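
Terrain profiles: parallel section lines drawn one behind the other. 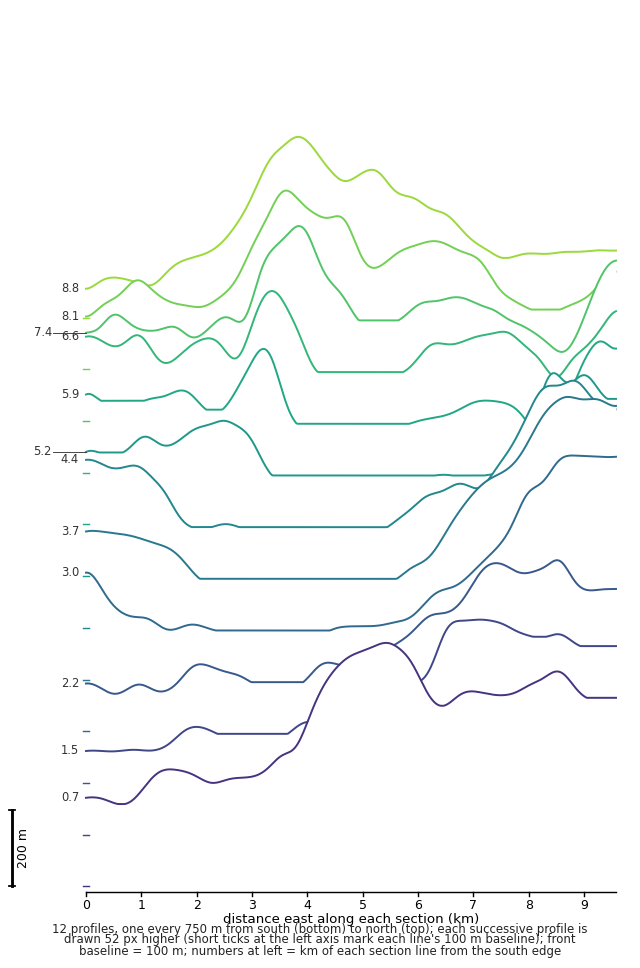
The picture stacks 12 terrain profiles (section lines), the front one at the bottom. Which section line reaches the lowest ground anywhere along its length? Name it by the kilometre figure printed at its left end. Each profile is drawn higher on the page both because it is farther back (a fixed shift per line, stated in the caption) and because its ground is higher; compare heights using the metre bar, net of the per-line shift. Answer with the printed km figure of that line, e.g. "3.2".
8.8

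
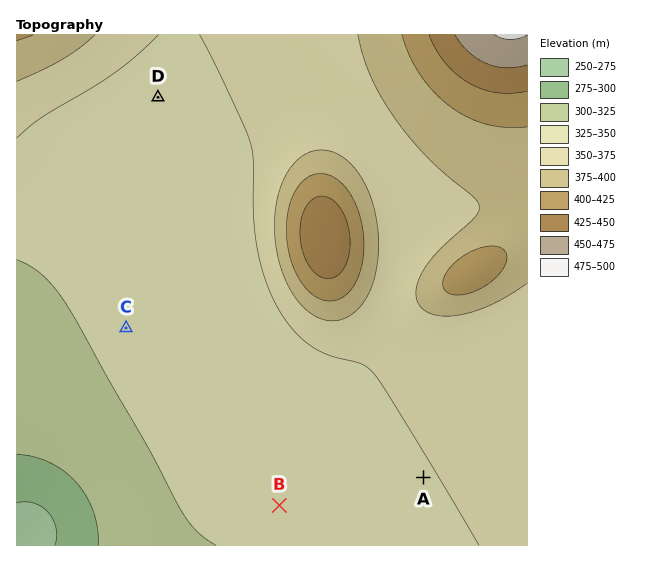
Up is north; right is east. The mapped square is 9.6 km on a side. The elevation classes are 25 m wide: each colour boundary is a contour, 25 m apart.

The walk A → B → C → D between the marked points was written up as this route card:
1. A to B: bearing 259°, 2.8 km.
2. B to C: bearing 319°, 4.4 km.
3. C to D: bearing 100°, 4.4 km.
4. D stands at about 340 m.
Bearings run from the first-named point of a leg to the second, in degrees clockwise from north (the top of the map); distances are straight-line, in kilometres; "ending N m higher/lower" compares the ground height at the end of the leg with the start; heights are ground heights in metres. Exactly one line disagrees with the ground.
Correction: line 3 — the bearing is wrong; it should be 008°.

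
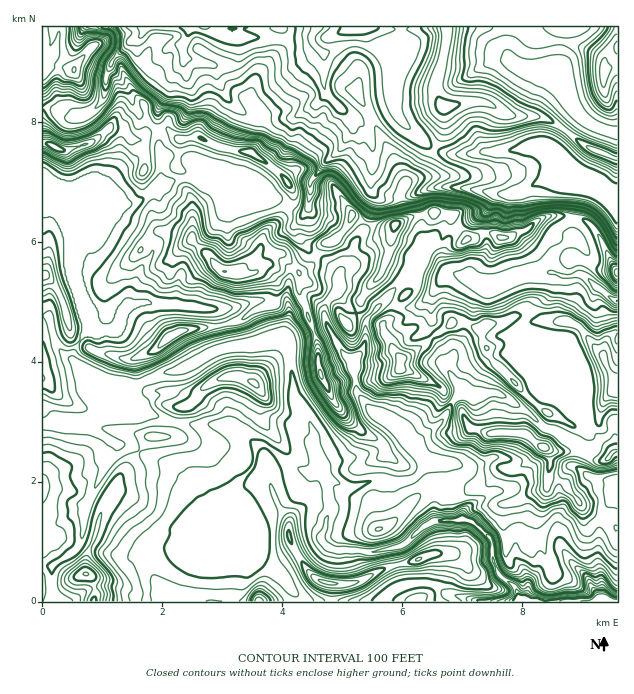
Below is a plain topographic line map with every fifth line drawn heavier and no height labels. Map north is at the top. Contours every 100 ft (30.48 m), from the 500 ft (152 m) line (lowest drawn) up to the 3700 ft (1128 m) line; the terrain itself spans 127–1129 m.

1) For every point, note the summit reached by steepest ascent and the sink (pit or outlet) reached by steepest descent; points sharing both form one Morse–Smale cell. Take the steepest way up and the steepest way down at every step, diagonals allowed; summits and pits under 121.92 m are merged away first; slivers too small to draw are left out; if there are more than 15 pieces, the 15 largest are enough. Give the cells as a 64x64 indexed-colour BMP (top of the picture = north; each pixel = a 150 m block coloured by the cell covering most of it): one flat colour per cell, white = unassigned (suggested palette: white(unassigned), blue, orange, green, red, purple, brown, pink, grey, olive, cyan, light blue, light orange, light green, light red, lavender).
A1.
<image width="64" height="64" href="data:image/bmp;base64,Qk12CAAAAAAAAHYAAAAoAAAAQAAAAEAAAAABAAQAAAAAAAAIAAATCwAAEwsAABAAAAAAAAAA////ALR3HwAOf/8ALKAsACgn1gC9Z5QAS1aMAMJ34wB/f38AIr28AM++FwDox64AeLv/AIrfmACWmP8A1bDFADMzMzMzM93d3d3d3d3dVVVVVVUAAAAABVVVVERERET/MzMzMzMz3d3d3d3d3d1VVVVVVVAAAFVVVVVURERET/8zMzMzMz3d3d3d3d3d1VVVVVVVVVVVVVVVVERERERP/zMzMzMzPd3d3d3d3d1VVVVVVVVVVVVVVVVURERERP//MzMzMzM93d3d3d3dVVVVVVVVVVVVVVVVVURERERP//8zMzMzMz3d3d3d3d1VVVVVVVVVVVVVVVVVRERERP///zMzMzMzM93d3d3d1VVVVV7u7u7uVVVVVVVERERE////MzMzMzMzMzPd3d3VVVVVXu7u7u7lVVVVVERERE////8zMzMzMzMzMz3d3VVVVVVe7u7u7u7lVVVERERET////zMzMzMzMzMzM93dVVVVVVXu7u7u7u7kRERERERP////MzMzMzMzMzMzPd1VVVVVVe7u7u7u7uRERERERET///8zMzMzMzMzMzMz3VVVVVVV7u7u7u7u5ERERERERP///zMzMzMzMzMzMzM9VVVVVVXu7u7u7u7kRERERERE////MzMzMzMzMzMzMzNVVVVVVczMzMzu7uRERERERET///8zMzMzMzMzMzMzMzVVVVqszMzMzMzu5ERERERERP///zMzMzMzMzMzMzMzM1VaqqzMzMzMzMRERERERERERP//MzMzMzMzMzMzMzMzVaqqzMzMzMzMREREREREREREAA8zMzMzMzMzMzMzMzOqqqrMzMzMzMtEREREREREAAAAADMzMzMzMzMzMzMzOqqqqszMzMzMu0REREREREQAAAAAMzMzMzMzMzMzMzqqqqqqzMzMzMu7u0RERERERAAAAAAREREzMzM6qqqqqqqqqqzMzMzMu7u7tERERERLAAAAABEREREzOqqqqqqqqqqqrMzMzLu7u7u0RERES7AAAAAAEREREROqqqqqqqqqqqrMzMzMu7u7u7tERES7AAAAAAAREREREaqqqqqqqqqqqszMzMu7u7u7u7u7u7AAAAAAABERERERGqqqqqqqqqqqzMzMy7u7u7u7u7u7AAAAAAAAEREREREREaqqqqqqqqrMzMzLu7u7u7u7u7AAAAAAAAARERERERERERqqqqqqqszMzMu7u7u7u7u7AAAAAAAAABERERERERERERqqqqqqzMzMG7uwC7u7u7sAAAAAAAAAEQAREREREREREREaqqzMzMERu7AAu7u7sAAAAAAAAAAQAAERERERERERERERERzMERG7AAALu7uwAAAAAAAAABAAAREREREREREREREREREREbsAAAALuwAAAAAAAAAAEAABERERERERERERERERERERsAAAAAAAAAAAAAAAAAAAAAEREREREREREREREREREQBwAAAAAAAAAAAAAAAAAAAAEREREREREREREREREREQAHcAAAAAAAAAAAAAAAAAAAARERERERERERERERERERAAd3AAAAAAAAAAAAAAAAAAABEREREREREREREREREREAAHdwAAAAAAAAAAAAAAAAAAEREREREREREREREREREQAAB3cAAAAAAAAAAAAAAAAAAREREREREREREQAREAEQAAAHdwAAAAAAAAAAAAAAAAABEREREREREREREAEAAAAAAAd3cAAAAAAAAAAAAAAAAAmREREREREREREQAAB3AAAAAHd3AAAAAAAAAAAAAAAAmZEREREREREREREAAHd3AAAAd3dwAHAAAAAAAAAAAACZmREREREREREREQAAd3dwAAB3d3cHd3d3cAAAAAAACZmZkREREREREREREAB3d3B3d3d3d3d3d3d3AAAAAAmZmZmRERERERERERERCHd3d3d3d3d3d3d3d3d3dwAACZmZmZmRERERERERERGYh3d3d3d3d3d3d3d3d3d3AAAJmZmZmZmREREREREZmZiHd3d3dyInd3d3ciJ3d3cAACmZmZmZmZkRERGZmZmZiId3d3dyIiIiIiIiIiJ3d3ACKZmZmZmZmRERGZmZmZmIh3d3dyIiIiIiIiIiIiJ3ciIpmZmZmZmZERGZmZmZiIiId3d3IiIiIiIiIiIiIiIiIimZmZmZmZmZmZmZmZiIiIiHd3ciIiIiIiIiIiIiIiIiKYiJmZmZmZmZmZiIiIiIiIh3dyIiImZmZmZmYiYiIiIoiIiJmZiZmYmYiIiIiIiIiIdyIiImZmZmZmZmZmIiIiiIiIiZiIiIiIiIiIiIiIiIh3IiImZmZmZmZmZmYiIgCIiIiIiIiIiIiIiIiIiIiIiHIiImZmZmZmZmZmZmIAAIgACIiIgoiIiIiIIiIiKIiIIiImZmZmZmZmZmZmYAAAAAAAiIgiKIiIiIIiIiIiKIIiIiZmZmZmZmZmZmZgAAAAAAAIiCIiiIiIIiIiIiIiIiIiJmZmZmZmZmZmZgAAAAAAAAiCIiKIiIgiIiIiIiIiIiImZmZmZmZmZmZgAAAAAAAACCIiIiiIgiIiIiIiIiIiIiZmZmZmZmZmZgAAAAAAAAAAIiIiKIiCIiIiIiIiIiIiJmZmZmZmZmAAAAAAAAAAAAAiIiIiIiIiIiIiIiIiIiJmZmZmZmZmAAAAAAAAAAAAAAIiIiIiIiIiIiIiIiIiImZmZmZmZmYAAAAAAAAAAAAAACIiIiIiIiIiIiIiIiIiImZmZmZmZgAAAAAAAAAAAAAAAiIiIiIiIiIiIiIiIiIiZmZmZmZmAAAAAAAA"/>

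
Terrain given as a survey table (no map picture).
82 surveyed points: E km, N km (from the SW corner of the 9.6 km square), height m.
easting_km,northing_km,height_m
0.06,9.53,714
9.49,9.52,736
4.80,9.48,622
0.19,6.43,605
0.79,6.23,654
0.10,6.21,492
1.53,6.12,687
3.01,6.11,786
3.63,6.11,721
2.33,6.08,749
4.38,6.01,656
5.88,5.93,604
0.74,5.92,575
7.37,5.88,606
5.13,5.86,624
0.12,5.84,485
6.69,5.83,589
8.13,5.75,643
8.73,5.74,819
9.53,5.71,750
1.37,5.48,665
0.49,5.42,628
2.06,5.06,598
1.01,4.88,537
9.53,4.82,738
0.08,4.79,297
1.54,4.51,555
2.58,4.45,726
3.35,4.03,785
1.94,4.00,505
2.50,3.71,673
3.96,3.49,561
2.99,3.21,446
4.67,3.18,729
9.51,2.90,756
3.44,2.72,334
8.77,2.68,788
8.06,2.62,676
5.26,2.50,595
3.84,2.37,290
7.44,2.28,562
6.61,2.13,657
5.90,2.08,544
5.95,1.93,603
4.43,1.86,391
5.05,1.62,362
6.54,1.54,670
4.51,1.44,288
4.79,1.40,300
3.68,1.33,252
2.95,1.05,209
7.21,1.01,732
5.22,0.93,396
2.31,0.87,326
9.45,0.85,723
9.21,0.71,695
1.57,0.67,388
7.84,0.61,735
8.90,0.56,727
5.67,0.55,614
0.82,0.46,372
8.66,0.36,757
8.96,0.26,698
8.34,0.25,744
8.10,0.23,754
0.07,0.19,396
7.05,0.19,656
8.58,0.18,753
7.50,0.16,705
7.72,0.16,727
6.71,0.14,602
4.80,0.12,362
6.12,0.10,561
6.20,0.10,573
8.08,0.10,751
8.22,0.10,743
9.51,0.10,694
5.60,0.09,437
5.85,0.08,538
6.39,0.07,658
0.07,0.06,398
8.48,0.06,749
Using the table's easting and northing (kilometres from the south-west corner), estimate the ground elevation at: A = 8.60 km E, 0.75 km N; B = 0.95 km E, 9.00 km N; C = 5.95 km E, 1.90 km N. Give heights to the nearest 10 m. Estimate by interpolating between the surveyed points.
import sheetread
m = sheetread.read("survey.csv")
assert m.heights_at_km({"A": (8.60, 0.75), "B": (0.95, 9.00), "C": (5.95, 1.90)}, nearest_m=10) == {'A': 690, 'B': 700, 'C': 600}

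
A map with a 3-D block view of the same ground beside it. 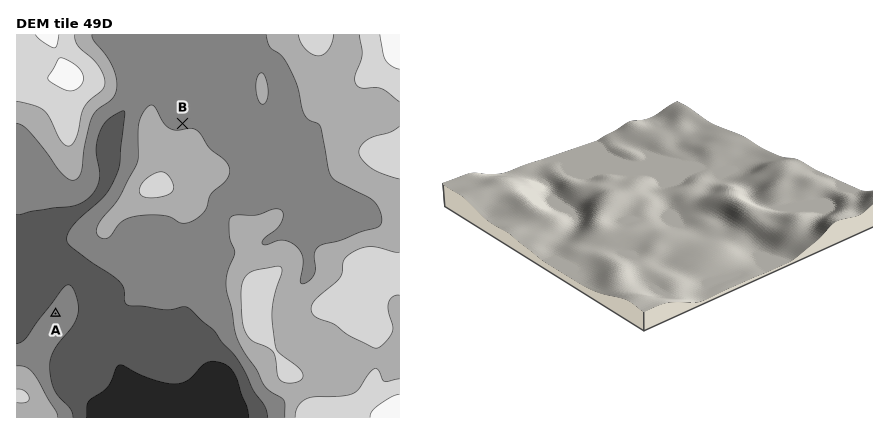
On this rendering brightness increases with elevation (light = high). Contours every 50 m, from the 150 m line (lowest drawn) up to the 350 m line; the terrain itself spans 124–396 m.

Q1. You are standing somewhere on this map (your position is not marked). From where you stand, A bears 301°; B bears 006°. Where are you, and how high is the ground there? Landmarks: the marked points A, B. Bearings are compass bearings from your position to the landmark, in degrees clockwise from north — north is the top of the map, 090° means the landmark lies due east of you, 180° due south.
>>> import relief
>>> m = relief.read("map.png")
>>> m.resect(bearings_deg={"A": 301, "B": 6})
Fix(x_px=156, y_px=374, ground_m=160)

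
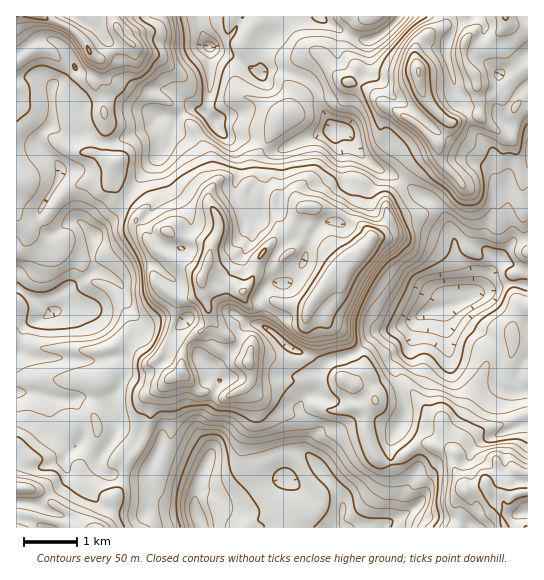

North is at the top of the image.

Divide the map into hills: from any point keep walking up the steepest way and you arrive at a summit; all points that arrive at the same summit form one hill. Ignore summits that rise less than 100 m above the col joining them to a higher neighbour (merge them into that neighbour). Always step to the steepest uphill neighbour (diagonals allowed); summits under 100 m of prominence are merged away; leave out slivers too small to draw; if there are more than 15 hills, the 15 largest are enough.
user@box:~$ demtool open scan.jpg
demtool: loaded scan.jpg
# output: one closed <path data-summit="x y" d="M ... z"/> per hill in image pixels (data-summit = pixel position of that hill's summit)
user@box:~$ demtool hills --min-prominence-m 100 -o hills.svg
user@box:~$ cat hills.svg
<path data-summit="347 266" d="M343 129l-9 0-2 2 9 18 3 30 9 14-4 10-12 20-10-2-6 4-8 9-6 15-2 10-10 18-10 7-14 0-11 10-1 7 4 8-2 16-14 0-6 8 0 5-4 8-16 18-8 5-22-22-14-9-2-4 0-5-5 2-11-4-16 0-12-16-8-24-12-10-16-6-32 20 1-1-7-9-5-14 1-33-4-1-5-4-5-10 0-6 17-28 5-15-2-5-20-18-14 5-8 0-1 135 23 14 13 12-25 11-4 6-3 21-4 3 0 37 33 5 3 31 14 16 5 4 8-3 19 11 2 2-1 8 8 10 19 0 9 2 14-1 8 18 10 6 20 1 7 4 4-8 7-1 6 1 14 8 12 2 10-4 38-26 12 8 12-2 12-12-16-20 0-26-5-14 0-6 7-9 8-2 4-23 10-10 28-9 18-19 30-8 24-14 29-8 6-4 1-4-1-24-8-16-4-24-12-22-9-9-16-8-13-12-21-9-15-11-11-14-4-9z"/><path data-summit="418 71" d="M470 16l-69 0-11 12-19 12-14-1-32-18-6-5-120 0 0 5 5 17 7 11 0 38-3 14 1 13-18-6-17 12-7-4-8 0-3 9 6 22 12-20 9 8 10 0 22-14 2 6 8 9 26 3 22 12 6 0 22-11 24-8 18-3 8 8 4 9 11 14 15 11 21 9 13 12 16 8 12 13 9 18 4 24 8 16 0 28-13 6 4 8 8 8 24 14 9 10 3 6 0 15-3 8 1 11 10 7 11 0 10-2 0-151-15 2-5-27-1-20-11-15-3-26-17-19-5-9-3-12-7-8-5-15-9-33 0-15 8-15-2-6 8 0 8-2z"/><path data-summit="486 483" d="M451 305l-22 6-14 9-17 8-23 5-18 19-28 9-12 13-2 20-8 2-7 9 0 6 5 14 0 26 31 38 7 13 0 21 4 5 181-1 0-136-21 1-10-7-1-11 3-8 0-15-3-6-9-10-24-14-8-8z"/><path data-summit="202 278" d="M215 121l-22 14-10 0-8-8-2 0-21 40 0 16 4 14-3 10-14 16-5 2-23-1-9 5-9 8-1 13 3 20 16 7 12 10 8 24 12 16 16 0 11 4 7-3-2 6 2 4 14 9 22 22 8-5 16-18 4-8 0-5 6-8 14 0 2-16-4-8 1-7 11-10 14 0 10-7 10-18 2-10 6-15 8-9 6-4 10 2 16-29-1-5-8-10-4-34-7-12-3-2-29 9-32 15-5 7-1 8 1 13-3 7 0 20-16 5-10-25 5-19 0-10-8-18-12-12z"/><path data-summit="38 17" d="M198 16l-182 1 0 134 9 1 14-5 20 18 2 5-5 15-17 28 1 10 9 10 6 0 16-12 8 0 14 14 2 0 22-22 20-32 23-27 3-7-7-22 1-7 2-2 8 0 7 4 17-12 17 5 3-26 0-38-7-11z"/><path data-summit="21 489" d="M30 392l-14 1 1 135 184-1-5-18-5-6-28-4-8-9-6-14-14 1-9-2-19 0-8-10 1-8-2-2-19-11-8 3-5-4-14-16-3-12 0-18z"/><path data-summit="506 17" d="M527 16l-56 0-2 3-14 3-2 9-6 11 0 15 14 48 7 8 5 17 20 23 3 26 11 15 1 20 6 27 14-3 0-103-5-3-10-1-12-13 14-20-11-5-5-11 0-7 18-8 11-13z"/><path data-summit="373 17" d="M399 16l-79 1 11 8 26 14 14 1 19-12z"/>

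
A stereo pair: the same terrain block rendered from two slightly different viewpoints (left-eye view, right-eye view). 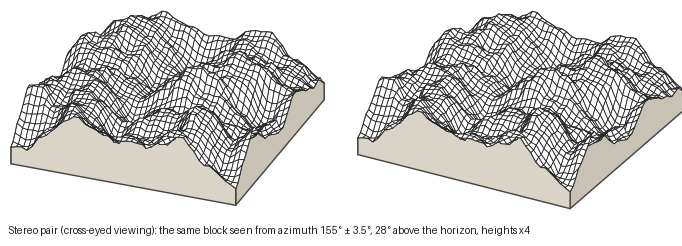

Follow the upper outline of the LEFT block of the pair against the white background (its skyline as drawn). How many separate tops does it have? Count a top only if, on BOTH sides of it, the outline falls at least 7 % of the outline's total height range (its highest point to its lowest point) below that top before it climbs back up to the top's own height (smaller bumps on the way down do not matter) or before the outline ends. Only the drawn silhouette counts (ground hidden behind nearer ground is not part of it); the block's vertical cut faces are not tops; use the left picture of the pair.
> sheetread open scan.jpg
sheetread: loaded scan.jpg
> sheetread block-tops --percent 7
2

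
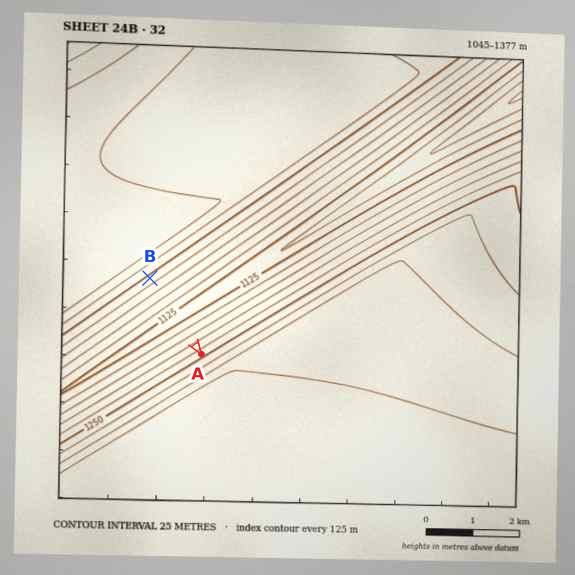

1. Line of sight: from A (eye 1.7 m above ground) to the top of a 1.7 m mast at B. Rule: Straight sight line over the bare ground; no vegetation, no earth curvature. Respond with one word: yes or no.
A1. yes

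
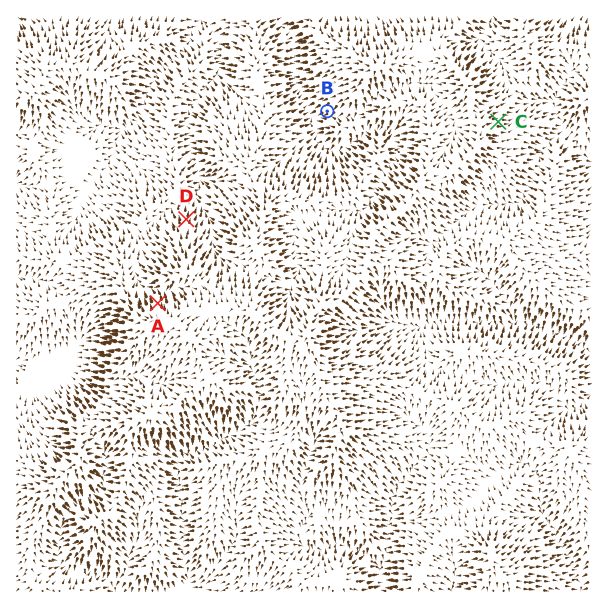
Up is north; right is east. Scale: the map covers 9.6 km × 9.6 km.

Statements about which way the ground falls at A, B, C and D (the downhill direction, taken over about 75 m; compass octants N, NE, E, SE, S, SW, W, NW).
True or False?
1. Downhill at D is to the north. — True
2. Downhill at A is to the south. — False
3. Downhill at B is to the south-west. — True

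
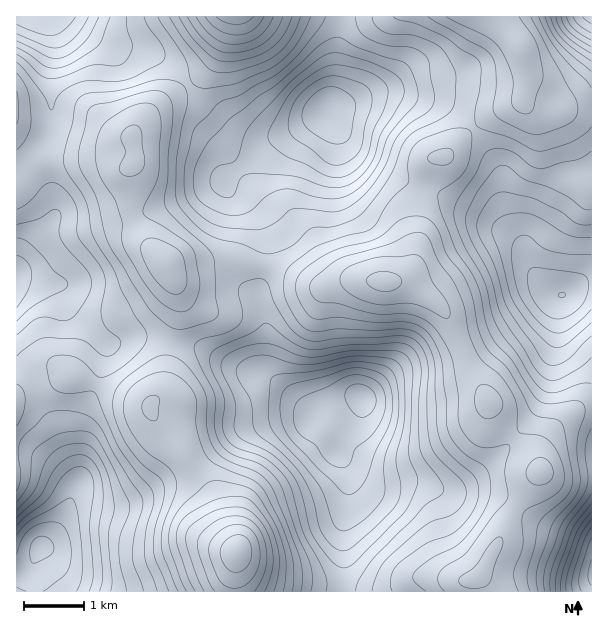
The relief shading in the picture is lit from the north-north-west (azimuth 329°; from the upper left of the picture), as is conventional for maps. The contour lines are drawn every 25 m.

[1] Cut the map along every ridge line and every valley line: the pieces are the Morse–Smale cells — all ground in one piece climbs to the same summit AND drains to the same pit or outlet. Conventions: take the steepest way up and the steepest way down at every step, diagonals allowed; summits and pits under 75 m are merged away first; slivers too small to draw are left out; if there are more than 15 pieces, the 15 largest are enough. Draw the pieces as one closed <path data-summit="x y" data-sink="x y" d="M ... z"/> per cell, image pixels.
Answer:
<path data-summit="386 282" data-sink="362 398" d="M270 266l-5 1-6 21 0 17 7 24-1 42 42 39 2 6 6-7 14-7 19-5 12 0 2 2-1 12-6 14-19 27 10 15 3 13-1 29-5 15-1 67 134 1-1-13 9-9 8-18 8-13 10-24 31-45-15-23-30-25-4-9-2-11-20-31-25-59-13-12-28-17-56-3-19 6-12 0z"/><path data-summit="237 552" data-sink="41 546" d="M72 376l-21 3-22 7-13 9 0 196 218 1 2-28-1-19-15-26-10-28-17-20-17-28-24-27-5-12-51-20z"/><path data-summit="237 552" data-sink="362 398" d="M173 342l-4 3-6 47-13 13 0 5 26 33 14 24 16 19 8 14 6 19 16 30-1 42 106 1 2-10 0-58 5-15 1-29-3-13-10-15 19-27 6-14 1-12-2-2-12 0-19 5-14 7-6 7-2-6-35-32-9-5-15-1-12-5-32-18z"/><path data-summit="386 282" data-sink="563 294" d="M473 128l-29 29-10 1-4 4-15 44 0 54-5 10-6 7-10 4 14 3 11 6 13 10 13 12 25 59 20 31 2 11 4 9 30 25 14 22 1-20 7-14 27-23 17-5 0-125-8 1-17 11-10 1-6-3-13-13-10-16-8-24-14-21-4-21-2-26-18-31z"/><path data-summit="386 282" data-sink="326 114" d="M393 92l-22 2-20 9-22 6-5 6-57 29-18 18-25 18 2 8 25 17 9 14 6 20 0 27 15 4 36 16 12 0 19-6 45 2 11-5 6-7 6-19-1-45 11-35 8-13 10-1 30-29-16-16-14-8z"/><path data-summit="165 264" data-sink="17 279" d="M111 158l-65 4 2 17 7 25 0 11-7 13-29 35-3 6 0 10 41 7 16 28 34 30 27-7 15 0 21 5 10-33-4-22-8-21-22-23-13-24-1-52z"/><path data-summit="165 264" data-sink="326 114" d="M188 85l-27 18-29 32 4 20-2 9-2 3 0 48 4 12 10 16 22 23 15 0 32-6 25 0 24 6 2-6 0-21-6-20-9-14-25-17-2-8 25-18 18-18 17-9-26 4-22-9-29-22z"/><path data-summit="519 47" data-sink="326 114" d="M494 16l-152 0-5 29-1 39-8 24 19-4 24-10 22-2 51 12 14 8 15 15 3 0 18-13 22-10 7-5 3-13 0-20-3-12-9-16z"/><path data-summit="236 17" data-sink="326 114" d="M341 16l-110 0-9 29-10 18-11 13-13 10 19 22 29 22 22 9 27-5 39-19 7-13 6-30 0-27z"/><path data-summit="386 282" data-sink="591 573" d="M591 408l-10 1-15 9-20 22-5 9 0 22-31 44-10 24-8 13-8 18-9 9 2 13 115-1z"/><path data-summit="165 264" data-sink="36 17" d="M65 16l-19 1 4 6 4 10 0 27-4 14 2 40-6 27 0 20 65-3 20 8 3-2 2-5-4-21 2-7 27-28 27-19-20-22-15-8-16-6-15 0-14-4-18-8z"/><path data-summit="237 552" data-sink="17 279" d="M27 280l-11 1 1 113 12-8 22-7 21-3 24 8 53 22 13-11 4-15 4-38-21-5-15 0-27 7-34-30-16-28z"/><path data-summit="519 47" data-sink="563 294" d="M524 100l-30 14-20 15 8 11 18 31 5 42 6 14 11 15 5 17-1-7 3-10 18-21 18-38 8-7 19-6 0-60-46 0-13-2-6-4z"/><path data-summit="165 264" data-sink="362 398" d="M240 260l-25 0-47 7 6 11 6 25-2 14-8 24 34 8 32 18 33 9-4-5 1-42-7-24 0-17 6-21-2-2z"/><path data-summit="519 47" data-sink="591 17" d="M591 16l-97 1 20 21 8 12 4 16 0 20-3 13 4 5 19 6 46-2z"/>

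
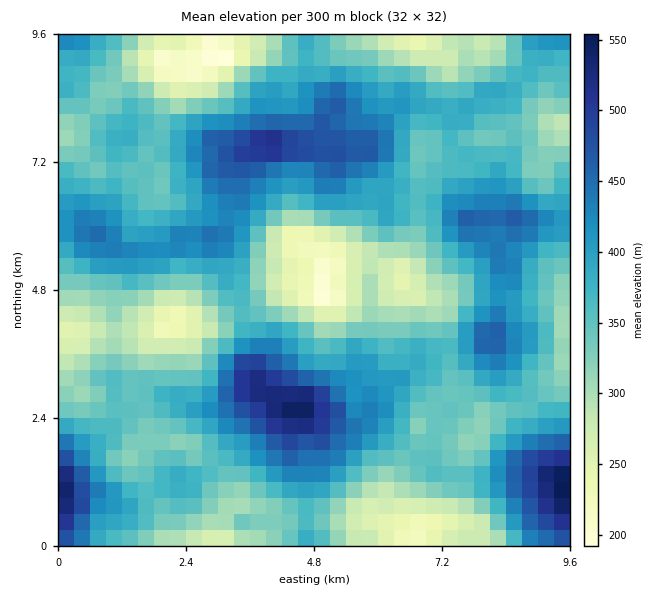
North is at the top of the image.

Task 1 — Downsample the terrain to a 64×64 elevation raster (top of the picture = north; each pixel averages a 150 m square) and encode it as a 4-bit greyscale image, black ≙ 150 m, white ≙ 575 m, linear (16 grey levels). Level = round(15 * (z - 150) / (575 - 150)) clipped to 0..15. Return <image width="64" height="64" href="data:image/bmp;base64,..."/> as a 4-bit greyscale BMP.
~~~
<image width="64" height="64" href="data:image/bmp;base64,Qk12CAAAAAAAAHYAAAAoAAAAQAAAAEAAAAABAAQAAAAAAAAIAAATCwAAEwsAABAAAAAAAAAAAAAAABEREQAiIiIAMzMzAERERABVVVUAZmZmAHd3dwCIiIgAmZmZAKqqqgC7u7sAzMzMAN3d3QDu7u4A////ALu6mId3ZVVVVEM0RVVmZ4mHZlVVQzMiNERVVVV4mqq7zLqYiId3ZmVVVEVmZmZ3iIdlREVDMzIzREREVnmru8zcupiJiIdmZmVVVXdmZ2d4dmVEREMzMzM0REVniavMzdy7mYmYh3d3ZmZWd2ZmZ3d2ZUREQzMzMzRERWiau8zd7cupmZiHd3d3ZmVmZmZnd3ZlVEREQ0REREVWeJq8zd7tzKmZmIh3eId2ZVVmZneIh3ZVRFRERVVVVneJq7ze7u3LqqmYiIiIiHZmVWd3iJiIdmVVVVVVZmZneJmrzN7u7cuqmYd3iIiId2Zmd4iZmZmHdmVVVmZnd3eImrvM3u7ty6mId3eIiIiHd3d4mZqqqph3ZlVmd3d3d4iau8ze7ty6mHd3d3iIiId3d4maqqqqmYd2Zmd3iHd3iJq7zd7uy7qYdmZnd4h3d3eImaq7qqqqmHd3d3d3d3d4mrvM3d3LqZh2Zmd3d2Z3iImqq7u6u6qpiHd3d3dmZmeKq7zMzLqpiIdmZ3ZmZniIiaq7y7u7uqmYiHd3d3ZmZ4maq7vLqpiIiHZmdmZmeJmZqrzMzMy6qqmYh3d3dmZmeImqqqqZiIiId2Z3d3eJmqq8zN3d3Lu6qpmHZnd3ZmZ3iZmZmYh3d3d3d3d3iJmqu7zd3u3cy7qqmYdmZ3dmZmd4iImZd3d3d3d3d4iZmqu7zd7u7tzLqaqpmHZ3d3dmZ3d3iIh2Znd3d3eIiZmaq8zN3u7u3MupqqmYd3d3d2Z3d3eIh2ZmZnh3d4iZmJqrzd3d3u7cupmqqZh3d3d3d3iHeHd3ZmZnd3d3iIiIiavN3d3d3cuqmamZmYd3d3d4iIh3dmZmZnd3d3d3d3d5q83d3czLu6qamZmpiId3d4mYiHd2ZlVmd3d3d3Znd3irzd3My7qqqZmZmZmIiHd4iZmYh3dmVVZnd2ZmZmZmeJvN3Mu6qZmZmZmIiIiId4iZqqmHd2VUVVZmZVVWZVVomrzLu6qYiIiZmYiIiIh4iaqqqYh3ZVRFVmZVRFVURWeImqu6qYiHeJmYh4iIh3iJq7upmIdlQzRVVVVERERFZneJmqqYiHd4iId3eIiIiIm7u6qph2VDNEVVVUQzM0RVZ4iJmZh3Zmd3d3Z3d3d4iau7qqmHZURERVVVRDMzM0VXeIiIh3ZVVWZmZmZnZmeJq7upmYdlRERVZlVEMzM0RWd3d3dmZUREVWZmZmZlVomaupmYd2VVVVZmVURDMzRWd3d3ZlVEMzNFVVVVVVVWeImqmYh3ZVVVVmZlVURERWZ3iHZVRDMiI0RVVEREVVVniZmZh3ZmZmZmZndmVVVVZ4iIdlRDMhEjRFVURERFVWeJmZmIdmZmZndnh3dmZmZ4iId1VDMyIiNEVlQ0RFVVZ4maqYh3Zndnd3iIiHd3d3iIiGVEMzMiI0RVVDNEVmZniZqqiIdmd3iIiZiJmHeIiIiIZVQzMyIjRFVUM0VWd3iJq7qYd2d4iZqqqZmZiJmZmZh1VUMzIiNEVVREVWZ3iJmqqZh3d4iaqqqqqqmZmaqpmHVUMzMyM0RVVVVWZ3iJmqqpmYd4iaqqqqqqmqqqq6qYdlQyMzMzRFVWZWZ3iJqqqqqpiIiaqqqqmZmZqqqruqmGVDIzMzRFZnZmZniZqqqqqqqZmZqru6qImZmqqqqqmYdUQzNEVVZniHd3eJq7uqq7uqmZmqqqqYiIiJmZqqqpl2ZUVWZnd3iIiHd4m7u7q7u6qpmZqqmZiIeIiJmZqqqYh2Zmd4iIiJmId3ibu7u7u7upmZmpmZmId3d3iZmqqpmId3iJmZiJmYh3iJqqqqq7qpmZmZmZmId3d3eJmqqqqpiIiZmZmYmZiHeImpmqqqqYiImIiIiIh3d3iImqqrqqmZmZqqmZmZmIh3iJmZqZmYd3iYiHd4h3d2eIiau7u6qpmZmruqmZmYh3d4iZmZmYd2d4iHdnd3d3d4iZq7u7u6mZmau7qqmZiHd3iIiImYh2ZniHd3d3d3d3iJq7u8u7u6qqu7u7uqmId3h4iIiIh2Zmd3d3d4iHd3eJmru8zMzMvMu8y7u7qph3d3eIiIiHdmZnZmd3iIh3eImau7zMzd3MzMzMu7u6mHZniIiHeIh2ZmZWZniIiHd3iZq7vMzd3czMy7y7u7qYdmeId3d3d3ZmVWZmeIiIh3eJmru7vM3dy7y7u7u7uph3eIh3d3d3dmVVZmZ4iIiId4mZqqqru7y7u8u7qquqmIeIiIh3d3d2VUVmZnd4iId3eIiZmZqqqqqru7uqqqqZiIiImId3d3ZlVWd3d3eId3Zmd3iIiZmZmZq7u6qpmZmYiIiZiIiIdmZmd4dmZ3h3ZlVWZmeImZmZmqu7uqmZmZmYiImYiIh2ZmeIh2Zmd3ZVREVVZniZmYmaq7uqmZmZmIiIiJmYiIdmd4iHZmZmZUQzM0RWd4mZiZmaqqmZiJmYd3d3iJiIh3d4iId3dmZUMzIiM0VneJiImImZmYiIiIdmVWZ3iIiIeHiIiHd2VUMiIiIiI1Vnh4iIiIiIh3d3ZmVFZmZneIh4d4iIh3ZUQyIiIiISNFVmeIiId3d3ZmVVVERVVVZ3iIiIiZiIdlVDIjIiIRIzRFZ3iHd2Z2ZVVERERVVVVmeImIiZmYiHZUMzMzIhIjNEVniIh2ZmZVREM0RFVVVVZ4mZmaqpmId2VEREMyIjREVWeIiHdmVVRDMzNFVVVFVomZmq"/>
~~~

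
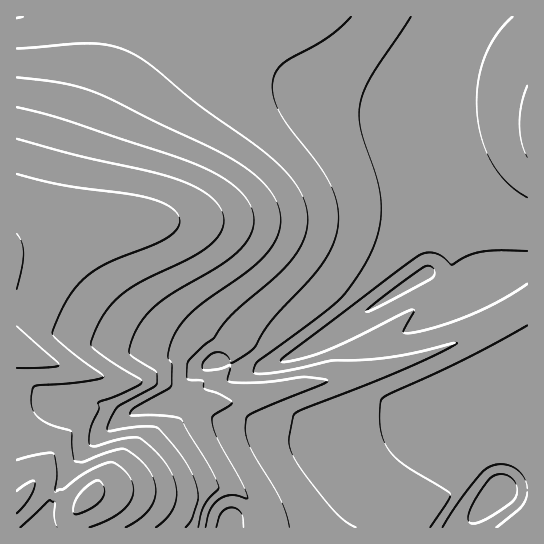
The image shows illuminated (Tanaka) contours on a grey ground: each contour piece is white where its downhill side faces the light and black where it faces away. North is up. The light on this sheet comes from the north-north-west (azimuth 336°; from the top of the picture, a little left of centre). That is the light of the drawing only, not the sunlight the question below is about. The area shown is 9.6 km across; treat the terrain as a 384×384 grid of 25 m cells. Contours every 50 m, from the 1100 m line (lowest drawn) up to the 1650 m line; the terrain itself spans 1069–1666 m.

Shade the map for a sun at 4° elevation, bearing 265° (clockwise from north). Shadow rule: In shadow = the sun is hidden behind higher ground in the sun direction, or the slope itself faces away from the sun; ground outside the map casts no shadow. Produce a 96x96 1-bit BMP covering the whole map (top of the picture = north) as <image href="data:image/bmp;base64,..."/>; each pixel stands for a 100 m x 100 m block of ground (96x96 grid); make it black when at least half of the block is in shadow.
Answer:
<image width="96" height="96" href="data:image/bmp;base64,Qk2+BAAAAAAAAD4AAAAoAAAAYAAAAGAAAAABAAEAAAAAAIAEAAATCwAAEwsAAAIAAAAAAAAA////AAAAAAD4AA///4eAAAAP/AD8AB/////wAAAH/+D+AD//////8AAD//B+AH///////wAB//h/AH///////+AA//g/AH////////wAf/w/gP////////+AP/wfwP/////////gH/wf4P/////////4D/wP4H//////////B/wH8H//////////g/gH+D//////////wfAD/B//////////4AAB/h//////////4AAB/4//////////4AAA/8f/////////wAAAf+P/////////AAAAP/j////////4AAAAH/5////////AAAAAD/////////wAAAAAB////////4AAAAAAA///////8AAAAAAAAf//4AAAAAAAAAAAAH//4AAAAAAAAAAAAB//8AAAAAAAAAAAAA///AAAAAAAAAAAAAP//+AAAAAAAAAAAAf///8AAAAAAAAAAP/////wAAAAAAAAD//////+AAAAAAAAf///////wAAAAAAD////////8AAAAAAf////////+AAAAAD//////////gAAAAD//////////gAAAAD//////////wAAAAD//////////4AAAAD//////////8AAAAH8P////////+AAAAEAAAAAAAAB//AAAAEAAAAAAAAAf/gAAAAAAAAAAAAAH/wAAAAAAAAAAAAAD/8AAAAAAAAAAAAAA/+AAAAAAAAAAAAAAf/gAAAAAAAAAAAAAH/wAAAAAAAAAAAAAD/8AAAAAAAAAAHAAA/+AAAAAAAAAA//AAP+AAAAAAAAAD//+AH+AAAAAAAAAH///wB8AAAAAAAAAP///+AYAAAAAAAAAf////wAAAAAAAAAAf////8AAAAAAAAAA/////+AAAAAAAAAA//////gAAAAAAAAB//////wAAAAAAAAB//////4AAAAAAAAB//////8AAAAAAAAD//////+AAAAAAAAD//////+AAAAAAAAD//////+AAAAAAAAD//////8AAAAAAAAD//////8AAAAAAAAD//////4AAAAAAAAD//////gAAAAAAAAD/////+AAAAAAAAAB/////wAAAAAAAAAA////+AAAAAAAAAAAH///AAAAAAAAAAAAABwAAAAAAAAAAAAAAAAAAAAAAAAAAAAAAAAAAAAAAAAAAAAAAAAAAAAAAAAAAAAAAAAAAAAAAAAAAAAAAAAAAAAAAAAAAAAAAAAAAAAAAAAAAAAAAAAAAAAAAAAAAAAAAAAAAAAAAAAAAAAAAAAAAAAAAAAAAAAAAAAAAAAAAAAAAAAAAAAAAAAAAAAAAAAAAAAAAAAAAAAAAAAAAAAAAAAAAAAAAAAAAAAAAAAAAAAAAAAAAAAAAAAAAAAAAAAAAAAAAAAAAAAAAAAAAAAAAAAAAAAAAAAAAAAAAAAAAAAAAAAAAAAAAAAAAAAAAAAAAAAAAAAAAAAAAAAAAAAAAAAAAAAAAAAAAAAAAAAAAAAAAAAAAAAAAAAAAAAAAAAAAAAAAAAAAAAAAAAAAAAAAAAAAA="/>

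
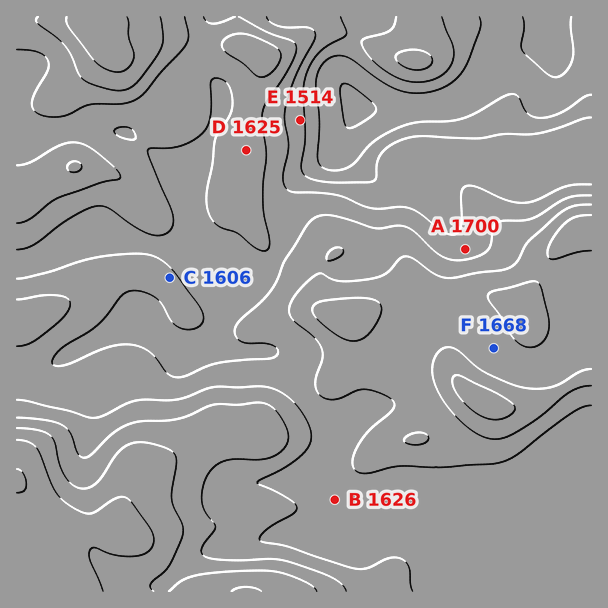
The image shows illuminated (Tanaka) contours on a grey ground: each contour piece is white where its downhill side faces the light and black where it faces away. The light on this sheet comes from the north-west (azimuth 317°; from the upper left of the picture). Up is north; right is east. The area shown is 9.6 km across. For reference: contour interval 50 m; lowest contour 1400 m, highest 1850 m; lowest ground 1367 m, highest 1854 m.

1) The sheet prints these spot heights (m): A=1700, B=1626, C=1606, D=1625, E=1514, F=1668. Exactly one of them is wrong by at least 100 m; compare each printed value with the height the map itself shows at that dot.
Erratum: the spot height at A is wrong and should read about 1575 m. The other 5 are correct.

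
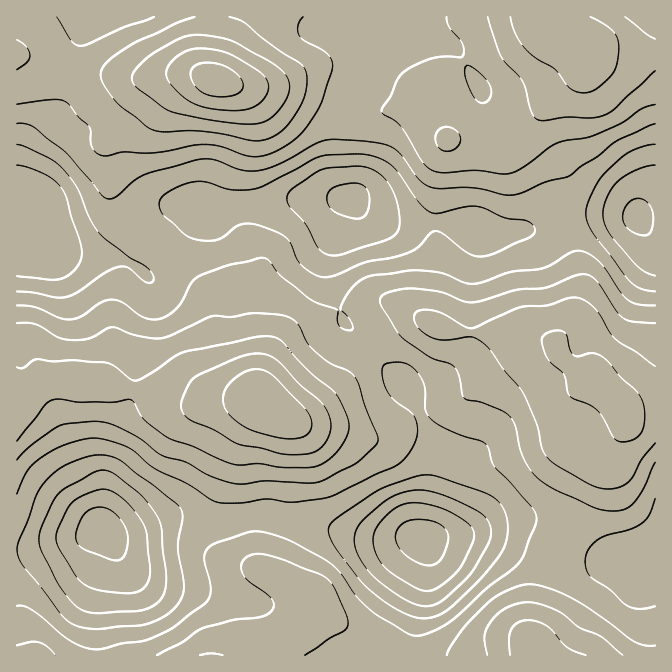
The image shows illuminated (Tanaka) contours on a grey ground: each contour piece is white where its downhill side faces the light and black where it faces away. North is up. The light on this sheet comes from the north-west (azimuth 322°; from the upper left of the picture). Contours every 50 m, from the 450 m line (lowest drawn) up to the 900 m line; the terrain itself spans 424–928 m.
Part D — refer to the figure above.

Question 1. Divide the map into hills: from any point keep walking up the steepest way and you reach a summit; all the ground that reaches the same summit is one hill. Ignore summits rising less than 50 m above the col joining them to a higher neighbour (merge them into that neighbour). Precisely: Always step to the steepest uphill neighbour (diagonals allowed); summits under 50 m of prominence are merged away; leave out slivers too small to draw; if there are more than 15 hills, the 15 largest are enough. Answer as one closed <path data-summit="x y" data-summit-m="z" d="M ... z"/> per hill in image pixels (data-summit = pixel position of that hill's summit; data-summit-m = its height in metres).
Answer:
<path data-summit="268 405" data-summit-m="898" d="M348 198l-56 1-18 5-39 2-10 3-20 0-11-6-9 1-17 13-27 33-7 16-4-3-15-5-45-4-16-5-17-8-21-1 1 309 11 0 29-8 20-2 21-10 12 5 15 0 50-16 44 5 28-7 25 0 18 7 34 3 46 12 54 0 4-30 11-41-1-20-32-64-19-15-16-21-28-27-15-38 1-30z"/><path data-summit="602 387" data-summit-m="821" d="M352 198l-6 5-17 49-1 30 15 38 28 27 8 13 27 23 32 64 1 20-11 41-4 30 58-2 58 18 19 0 16-3 44 13 20 0 15-6 2-3 0-335-21-4-46 0-19 3-28 10-24 0-21 5-12 0-10-5-25-6-50 1-16-3-17-7z"/><path data-summit="215 80" data-summit-m="928" d="M407 16l-390 0-1 222 4 3 17 0 17 8 16 5 45 4 15 5 4 3 7-16 27-33 17-13 9-1 11 6 20 0 10-3 39-2 18-5 53-1-9-20 0-53 5-17 7-13 13-15 12-20 30-22z"/><path data-summit="587 47" data-summit-m="829" d="M655 16l-247 0-4 7-1 15-30 22-12 20-13 15-7 13-5 17 0 53 5 14 6 6 5 0 15 16 17 7 16 3 50-1 25 6 10 5 12 0 21-5 24 0 28-10 19-3 46 0 10 3 10 0z"/><path data-summit="210 655" data-summit-m="753" d="M272 516l-25 0-28 7-44-5-50 16-18-1-1 2 5 9 0 16-8 17-5 17-4 61 316 1 6-38 12-50 0-14-4-14-2-2-52 0-46-12-34-3z"/><path data-summit="532 645" data-summit-m="828" d="M482 536l-54 2-4 2 4 14 0 14-15 69-1 19 244-1-1-99-16 8-20 0-44-13-16 3-19 0z"/><path data-summit="34 655" data-summit-m="719" d="M102 529l-25 10-20 2-20 7-21 2 1 106 77-1 4-61 5-17 8-17 0-16z"/>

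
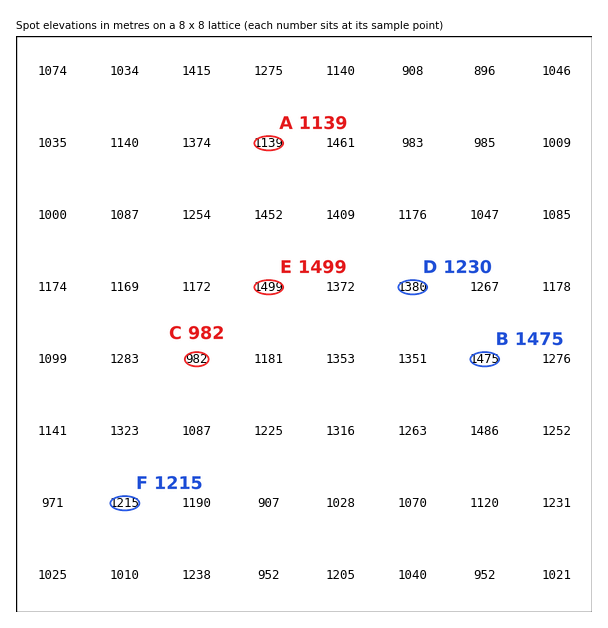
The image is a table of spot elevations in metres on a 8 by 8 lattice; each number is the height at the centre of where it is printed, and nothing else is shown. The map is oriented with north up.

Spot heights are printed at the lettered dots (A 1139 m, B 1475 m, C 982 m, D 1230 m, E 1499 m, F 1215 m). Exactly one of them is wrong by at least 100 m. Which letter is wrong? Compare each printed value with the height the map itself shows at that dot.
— D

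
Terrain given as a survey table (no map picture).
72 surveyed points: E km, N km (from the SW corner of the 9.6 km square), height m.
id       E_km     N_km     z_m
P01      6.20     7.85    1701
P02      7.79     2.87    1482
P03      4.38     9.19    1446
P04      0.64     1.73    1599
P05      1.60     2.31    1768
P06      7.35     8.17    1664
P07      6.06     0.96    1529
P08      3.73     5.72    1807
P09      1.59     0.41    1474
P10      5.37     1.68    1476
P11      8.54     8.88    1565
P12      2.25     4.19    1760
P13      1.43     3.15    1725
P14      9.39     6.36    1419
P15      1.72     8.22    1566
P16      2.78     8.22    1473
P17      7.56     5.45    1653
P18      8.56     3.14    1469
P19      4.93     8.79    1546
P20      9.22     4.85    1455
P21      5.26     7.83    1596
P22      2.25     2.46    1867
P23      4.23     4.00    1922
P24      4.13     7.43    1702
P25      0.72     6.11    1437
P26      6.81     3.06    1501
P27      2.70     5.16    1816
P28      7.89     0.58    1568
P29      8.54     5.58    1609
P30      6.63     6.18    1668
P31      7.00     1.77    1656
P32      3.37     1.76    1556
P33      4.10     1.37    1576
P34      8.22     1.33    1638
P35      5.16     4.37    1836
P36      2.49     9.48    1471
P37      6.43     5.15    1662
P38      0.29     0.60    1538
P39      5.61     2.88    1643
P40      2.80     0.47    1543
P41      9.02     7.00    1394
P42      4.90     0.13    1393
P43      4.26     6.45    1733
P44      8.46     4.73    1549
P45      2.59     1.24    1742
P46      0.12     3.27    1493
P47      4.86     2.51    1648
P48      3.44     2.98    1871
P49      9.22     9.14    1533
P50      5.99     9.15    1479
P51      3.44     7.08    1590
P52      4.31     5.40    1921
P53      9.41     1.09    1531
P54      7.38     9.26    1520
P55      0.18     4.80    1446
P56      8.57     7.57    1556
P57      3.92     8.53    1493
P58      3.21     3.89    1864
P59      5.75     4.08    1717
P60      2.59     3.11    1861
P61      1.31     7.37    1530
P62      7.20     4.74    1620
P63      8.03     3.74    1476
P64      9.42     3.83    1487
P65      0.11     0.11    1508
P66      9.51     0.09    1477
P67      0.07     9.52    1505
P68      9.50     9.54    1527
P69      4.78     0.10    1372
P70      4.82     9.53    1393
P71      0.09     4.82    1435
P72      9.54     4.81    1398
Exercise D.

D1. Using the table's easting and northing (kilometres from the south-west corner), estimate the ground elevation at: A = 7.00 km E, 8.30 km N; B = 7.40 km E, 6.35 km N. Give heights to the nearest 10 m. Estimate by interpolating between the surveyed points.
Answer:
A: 1610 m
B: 1590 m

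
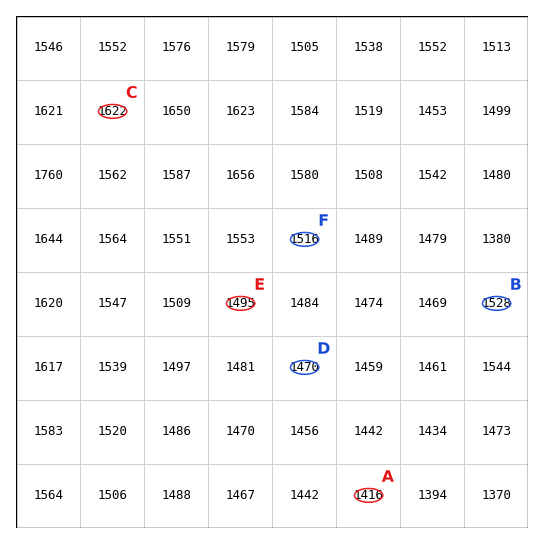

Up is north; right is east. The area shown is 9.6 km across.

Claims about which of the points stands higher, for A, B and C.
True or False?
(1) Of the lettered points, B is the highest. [False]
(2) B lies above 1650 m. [False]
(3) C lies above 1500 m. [True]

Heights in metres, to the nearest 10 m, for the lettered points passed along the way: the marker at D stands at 1470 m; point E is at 1500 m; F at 1520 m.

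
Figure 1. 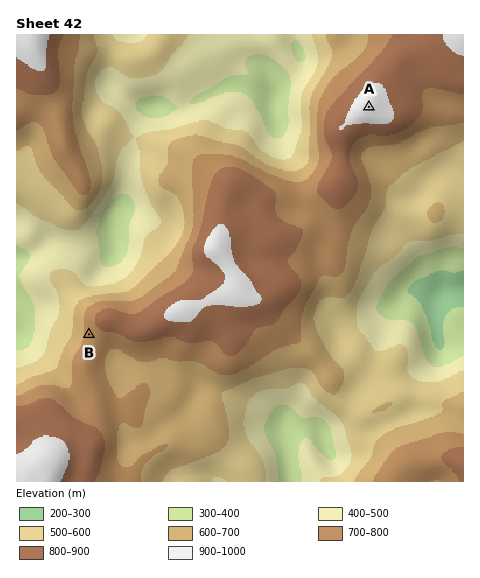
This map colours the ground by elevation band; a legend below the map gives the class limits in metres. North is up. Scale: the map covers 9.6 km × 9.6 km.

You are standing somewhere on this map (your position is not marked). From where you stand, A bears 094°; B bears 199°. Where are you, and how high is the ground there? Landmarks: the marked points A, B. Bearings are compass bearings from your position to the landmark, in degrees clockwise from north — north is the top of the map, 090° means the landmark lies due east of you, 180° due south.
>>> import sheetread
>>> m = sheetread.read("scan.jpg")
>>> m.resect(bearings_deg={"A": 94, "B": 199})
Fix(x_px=172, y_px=93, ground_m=420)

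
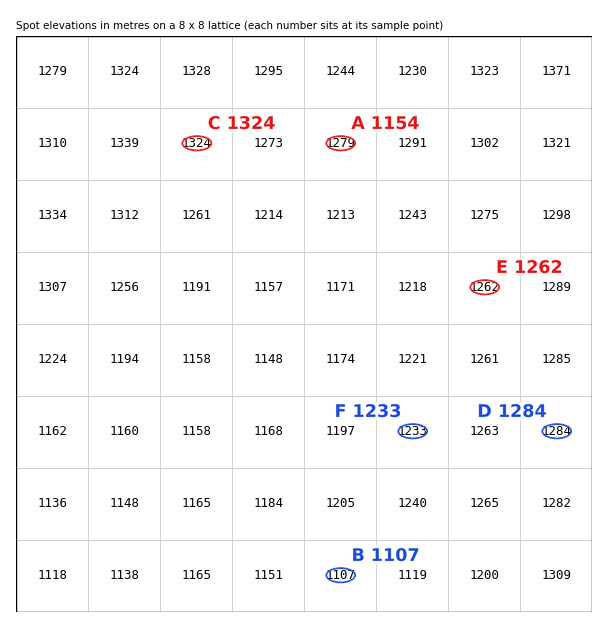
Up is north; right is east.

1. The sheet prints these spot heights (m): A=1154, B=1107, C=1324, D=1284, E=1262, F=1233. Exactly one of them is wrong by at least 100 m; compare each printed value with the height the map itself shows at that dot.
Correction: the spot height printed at A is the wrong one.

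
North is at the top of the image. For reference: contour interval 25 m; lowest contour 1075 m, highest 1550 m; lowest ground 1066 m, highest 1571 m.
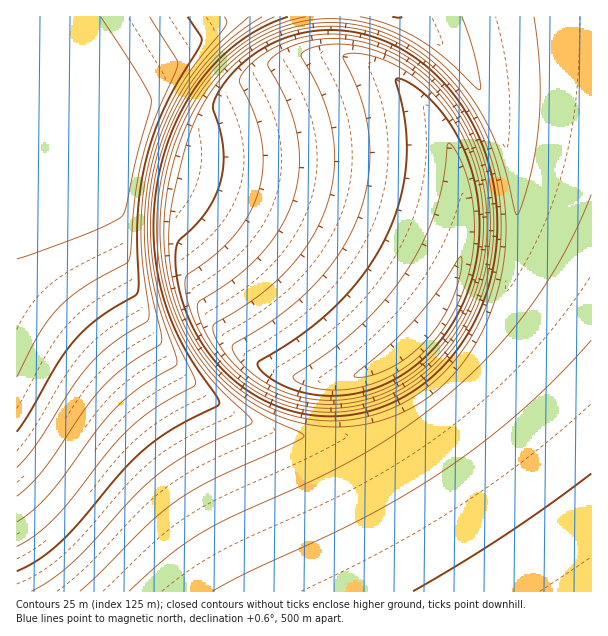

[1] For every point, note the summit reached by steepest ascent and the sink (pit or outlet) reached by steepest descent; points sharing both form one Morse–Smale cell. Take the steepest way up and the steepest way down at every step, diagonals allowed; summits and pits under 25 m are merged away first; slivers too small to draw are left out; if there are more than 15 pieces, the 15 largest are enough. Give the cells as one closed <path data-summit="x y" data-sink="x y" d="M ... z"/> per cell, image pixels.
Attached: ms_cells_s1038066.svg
<path data-summit="77 132" data-sink="417 339" d="M330 16l-314 1 0 127 17 1 21-3 22-8 2 36 12 46 36 75 37 62 28 31 40 30 44 18 33 6 30 0 37-8 38-16 27-21-34-43 21-21 18-27 13-35 6-33 0-30-4-28-9-27-11-21-13-20-31-29-27-15-30-8-7-5z"/><path data-summit="77 132" data-sink="591 591" d="M75 133l-3 3-18 6-38 4 1 446 569-1-9-10-3-8-6-4 2-2-8-9 0-3-9-9 1-1-32-45-4-8-8-9-4-7-65-84-28 22-29 13-34 9-42 2-33-6-26-10-25-13-33-25-22-24-19-27-24-42-29-57-17-48z"/><path data-summit="398 17" data-sink="591 591" d="M591 16l-188 1 37 25 22 21 20 29 22 43 8 32 5 28-1 60-14 51-15 32-11 16-34 39 64 83 4 7 8 9 4 8 32 45-1 1 9 9 0 3 8 9-2 2 6 4 3 8 10 11 5-1z"/><path data-summit="398 17" data-sink="417 339" d="M402 16l-70 0-1 32 8 8 30 8 33 20 30 30 8 14 17 37 7 39 0 30-6 33-10 29-9 16-12 17-21 21 16 22 19 20 13-11 22-27 11-16 15-32 14-51 1-60-9-46-10-29-16-28-20-29-22-21z"/>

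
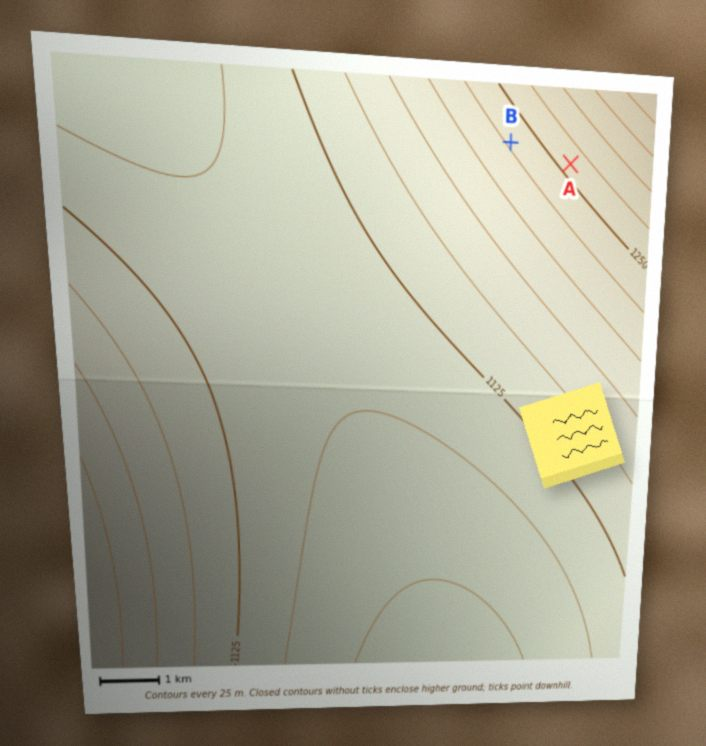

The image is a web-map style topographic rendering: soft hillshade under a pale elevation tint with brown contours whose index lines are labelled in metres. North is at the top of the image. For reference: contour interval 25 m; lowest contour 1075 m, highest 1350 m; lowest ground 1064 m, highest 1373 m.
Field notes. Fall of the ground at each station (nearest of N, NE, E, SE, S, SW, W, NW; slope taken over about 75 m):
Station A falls SW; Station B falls SW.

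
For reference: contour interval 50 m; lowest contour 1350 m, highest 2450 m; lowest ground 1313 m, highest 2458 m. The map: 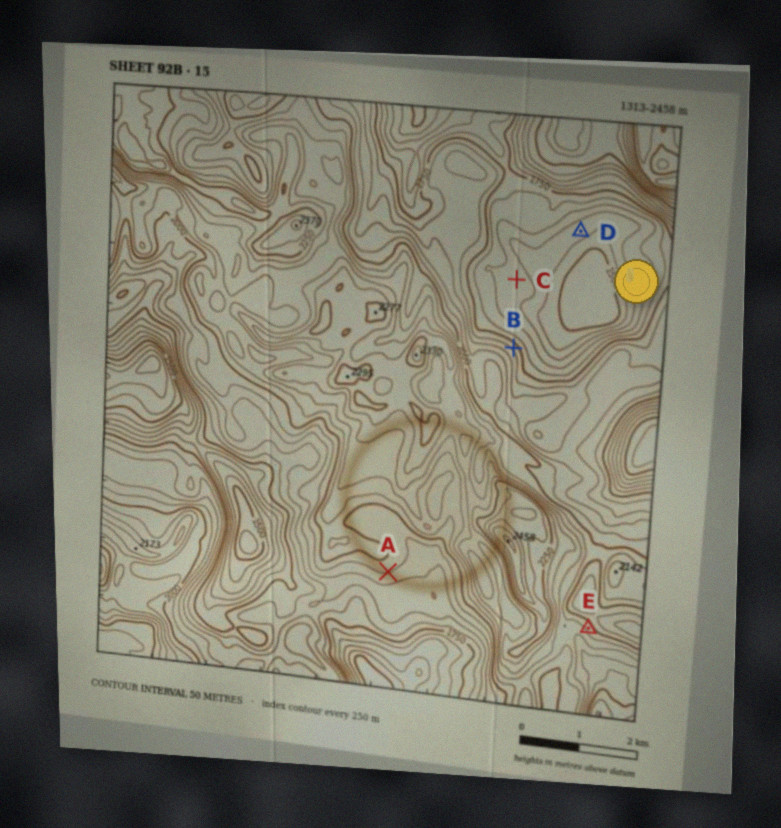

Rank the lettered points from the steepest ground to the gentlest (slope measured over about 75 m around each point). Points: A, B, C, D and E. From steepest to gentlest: B E A D C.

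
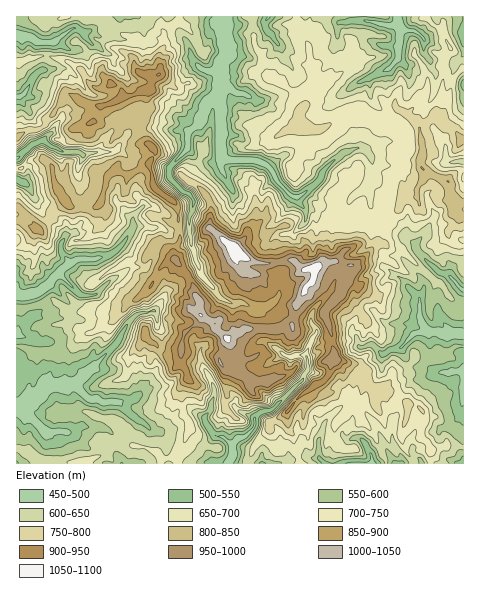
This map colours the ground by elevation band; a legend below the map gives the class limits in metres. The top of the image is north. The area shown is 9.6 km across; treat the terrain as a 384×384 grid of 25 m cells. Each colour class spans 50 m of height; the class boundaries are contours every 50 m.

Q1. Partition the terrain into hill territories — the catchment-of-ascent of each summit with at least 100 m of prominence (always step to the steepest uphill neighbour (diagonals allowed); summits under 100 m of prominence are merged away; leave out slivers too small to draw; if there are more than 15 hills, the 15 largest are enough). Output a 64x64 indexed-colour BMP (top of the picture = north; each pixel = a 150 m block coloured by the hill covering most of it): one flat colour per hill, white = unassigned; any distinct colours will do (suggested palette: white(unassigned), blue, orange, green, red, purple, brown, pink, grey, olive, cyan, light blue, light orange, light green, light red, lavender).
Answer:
<image width="64" height="64" href="data:image/bmp;base64,Qk12CAAAAAAAAHYAAAAoAAAAQAAAAEAAAAABAAQAAAAAAAAIAAATCwAAEwsAABAAAAAAAAAA////ALR3HwAOf/8ALKAsACgn1gC9Z5QAS1aMAMJ34wB/f38AIr28AM++FwDox64AeLv/AIrfmACWmP8A1bDFABERERERERERERERERERERERERERERERERERERERERERERERERERERERERERERERERERERERERERERERERERERERERERERERERERERERERERERERERERERERERERERERERERERERERERERERERERERERERERERERERERERERERERERERERERERERERERERERERERERERERERERERERERERERERERERERERERERERERERERERERERERERERERERERERERERERERERERERERERERERERERERERERERERERERERERERERERERERERERERERERERERERERERERERERERERERERERERERERERERERETExERERERERERERERERERERERERERERERERERERERERMzEREREREREREREREREREREREREREREREREREREREREzMRERERERERERERERERERERERERERERERERERERERETMzERERERERERERERERERERERERERERERERERERERERMzMxERERERERERERERERERERERERERERERERERERERMzMzMREREREREREREREREREREREREREREREREREREREzMzMxEREREREREREREREREREREREREREREREREREREzMzMzERETERERERERERERERERERERERERERERERERETMzMzMREzMzERERERERERERERERERERERERERERERERMzMzMzMzMzMTERERERERERERERERERERERERERERERMzMzMzMzMzMzMzMxEREREREREREREREREREREREREREzMzMzMzMzMzMzMzERERERERERERERERERERERERMxMzMzMzMzMzMzMzMzMREREREREREREREREREREREREzMzMzMzMzMzMzMzMzMzERERERERERERERERERERERETMzMzMzMzMTMzMzMzMzMREREREREREREREREREREREREzMzMzMRERETMzMzMzMRERERERERERERERERERERERERMzMzMREREREzMzMzMxERERERERERERERERERERERERETMzMRERERETMzMzMzMREREREREREREREREREREREREREzMRERERERMzMzMzMxERERETEREREREREREREREREREREREREREREzMzMzMzMxERETMyIRERERERERERERERERERERERERETMzMzMzMzMxETMyIiIRERERFVURERERERERERERERETMzMzMzMzMzMTMyIiIhEREREVVVURERERERERERERERMzMzMzMRMzMzMyIiIiERERERVVVVEREREREREREREREzMzMzMRETMzMzIiIiIRERERFVVVVRERERERERERERETMzMzMREREzMyIiIiIhEREREVVVVVEREVURERERERERERMzMxERETMyIiIiIiERERERVVVVVREVVVURERERERERETMzERETMyIiIiIiIRERERFVVVVVERVVVRERERERERERMzMxERMyIiIiIiIhEREREVVVVVVRFVVVEREREREREREzMzERESIiIiIiIiERERERVVVVVVVVVVUREREREREREzMRERERIiIiIiIiIRERERFVVVVVVVVVVRERERERERERMRERERIiIiIiIiIhEREREVVVVVVVVVUREREREREREREREREREiIiIiIiIiERERERVVVVVVVVURERERERERERERERERERIiIiIiIiIRERERFVVVVVVVVREREREREREREREREREREiIiIiIiIhEREREVVVVVVVVVERERERERERERESIRERESIiIiIiIiERERERVVVVVVVVVRERERIiIiIhESIiIRERIiIiIiIiIRERERFEUVVVVVVVURERIiIiIiIiIiIiERIiIiIiIiIhERFERERBEVVVVVVREREiIiIiIiIiIiIiIiIiIiIiIiERFEREREQRFVVVVVERESIiIiIiIiIiIiIiIiIiIiIiIRERREREREFFVVVVVRERIiIiIiIiIiIiIiIiIiIiIiIhEREURERERERVVVVVUREiIiIiIiIiIiIiIiIiIiIiIiERERREREREREVEREREESIiIiIiIiIiIiIiIiIiIiIiIRERFEREREREREREREQRIiIiIiIiIiIiIiIiIiIiIiIhERFERERERERERERERBEiIiIiIiIiIiIiIiIiIiIiIiEURERERERERERERERBESIiEREiIiIiIiIiIiIiIiIiIRRERERERERERERERBERIhEREREiIiIiIiIiIiIiIiIhFERERERERERERERBERERERERERIiIiIiIiIiIiIiIiERRERBFEREREREREEREREREREREhIiIiIiIiIiIiIiEREREREUREREREREREERERERERERERIiIiIiIiIiESIRERERERREREREREREERERERERERERESIiIiIiESIRERERERERFEREREREREQRERERERERERERIiIiIiIREREREREREREURERERERERBEREREREREREREiIiIiIhERERERERERERRERERERERBERERERERERERERIiIiIiERERERERERERFBERFERERBEREREREREREREREiIiIiIREREREREREREREREUREREERERERERERERERESIiIiIhERERERERERERERERREREERERERERERERERERERERERERERER"/>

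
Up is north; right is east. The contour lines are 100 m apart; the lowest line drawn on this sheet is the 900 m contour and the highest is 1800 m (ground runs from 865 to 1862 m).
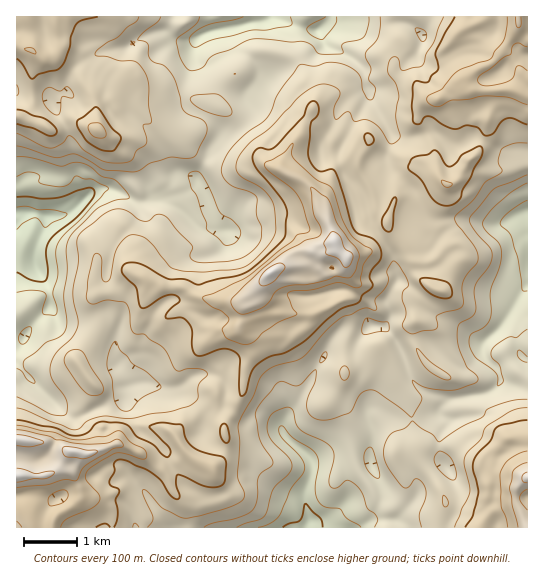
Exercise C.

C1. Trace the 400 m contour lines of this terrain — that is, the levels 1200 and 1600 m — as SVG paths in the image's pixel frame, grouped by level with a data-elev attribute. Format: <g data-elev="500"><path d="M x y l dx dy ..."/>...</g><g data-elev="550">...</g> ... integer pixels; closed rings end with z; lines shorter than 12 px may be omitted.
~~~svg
<g data-elev="1200"><path d="M237 527l22-7 5-3 3-6 6-22 18-19 1-5-2-6-18-18-5-12 1-8 4-7 6-4 9-3 6 3 3 13 5 7 24 12 6 5 3 10-5 21 1 8 3 2 4 0 10-8 10 6 6 8 4 14 7 5 3 5 1 3-3 6"/><path d="M377 478l-8-6-5-10 1-10 5-5 4 4 5 20 0 7z"/><path d="M527 362l-5-1-3-3-2-4 1-4 3 1 6 6"/><path d="M527 329l-10 9-7-1-4 1-10 7-4 5-1 7 8 8 4 14-1 4-4 3-1-12-22-17-6-14 2-9 13-7 6-8 1-8 0-21 8-21 2-11 0-8-2-6-13-13-4-8 6-9 9-10 15-13 15-8"/><path d="M225 245l-19-16 0-7-8-24-7-11-3-10 2-4 7-2 4 2 9 16 9 22 4 4 10 5 7 9 0 6-3 6-6 4z"/><path d="M17 157l15 1 29 8 13-4 9 1 8 4 11 9 14 5 13 16-2 2-14 2-15 7-27 27-5 14 1 22-3 24 3 26-2 9-4 6-15 7-22 18 0 8 9 9 1 5-6-2-6-10-5-3"/><path d="M369 17l-1 8-3 11-6 4-16 3-1 3 1 7-1 1-23 0-8-9-8-3-13 0-36-3-8 2-16 9-16 5-5 4-6 8-12 4-5-3-5-9-5-18 3-4 16-12 5-8"/></g><g data-elev="1600"><path d="M61 527l5-8 25-10 8-8 0-7-13-15 0-5 3-5 26-16 8 0 20 6 4-2-1-6-4-3-12-6-7-9-4-2-13 5-29 4-8-2-15-6-37-7"/><path d="M50 506l-2-5 2-6 11-5 6 1 1 6-3 4-6 3z"/><path d="M527 451l-8 2-10 7-5 5-4 8 1 33 5 12 2 9"/><path d="M239 343l7 2 5-2 12-10 13-10 20-8 0-2-3-5-6-13 3-3 23-2 25-8 17 6 6-1 1-2-2-7 3-12 9-13-1-4-16-10-6-8-7-12-7-25-4-6-16-9-22-21-2-5 2-10-9 10-18 9-1 4 4 5 20 15 8 8 6 12 7 21-1 4-12 4-6 7-45 36-44 20 9 8 11 5 6 6 1 4-7 8 1 2 3 7z"/><path d="M447 187l4-1 1-3-10-3 0 4z"/><path d="M98 138l7-1 1-3-1-5-6-6-9 1-2 3 2 6 4 4z"/><path d="M527 71l-5-4-4-1-7 13-14 6-14 1-4-2-1-3 3-6 22-17 8-4 3-10 5-1 8 4"/><path d="M35 54l1-3-3-3-9 1 4 2z"/><path d="M507 17l-3 22-9 12-3 7-34 13-16 18-13 6-2 6 3 4 8 2 13-7 18-1 12-3 9 0 19 1 18 7"/></g>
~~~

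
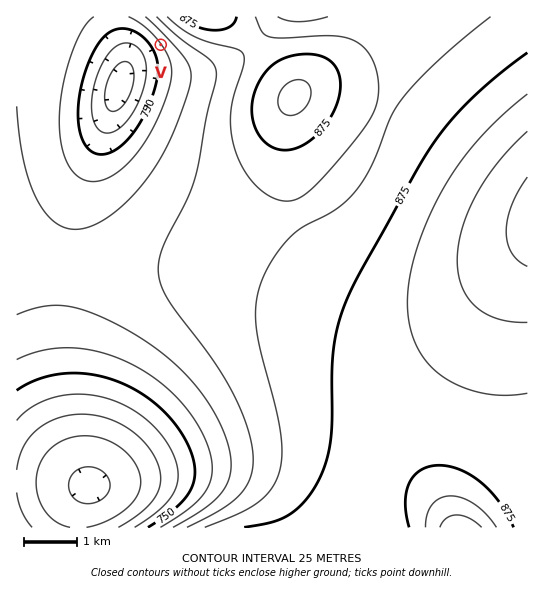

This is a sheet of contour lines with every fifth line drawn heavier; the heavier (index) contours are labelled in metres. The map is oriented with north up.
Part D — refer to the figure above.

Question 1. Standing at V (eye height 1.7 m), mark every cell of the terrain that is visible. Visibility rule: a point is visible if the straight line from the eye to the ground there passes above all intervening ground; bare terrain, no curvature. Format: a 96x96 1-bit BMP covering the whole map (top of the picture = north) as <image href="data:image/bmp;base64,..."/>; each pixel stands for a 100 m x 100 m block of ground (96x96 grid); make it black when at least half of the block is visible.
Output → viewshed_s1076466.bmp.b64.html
<image width="96" height="96" href="data:image/bmp;base64,Qk2+BAAAAAAAAD4AAAAoAAAAYAAAAGAAAAABAAEAAAAAAIAEAAATCwAAEwsAAAIAAAAAAAAA////AAAAAAAAAAAAAAAAAAAAAAAAAAAAAAAAAAAAAAAAAAAAAAAAAAAAAAAAAAAAAAAAAAAAAAAAAAAAAAAAAAAAAAAAAAAAAAAAAAAAAAAAAAAAAAAAAAAAAAAAAAAAAAAAAAAAAAAAAAAAAAAAAAAAAAAAAAAAAAAAAAAAAAAAAAAAAAAAAAAAAAAAAAAAAAAAAAAAAAAAAAAAAAAAAAAAAAAAAAAAAAAAAAAAAAAAAAAAAAAAAAAAAAAAAAAAAAAAAAAAAAAAAAAAAAAAAAAAAAAAAAAAAAAAAAAAAAAAAAAAAAAAAAAAAAAAAAAAAAAAAAAAAAAAAAAAAAAAAAAAAAAAAAAAAAAAAAAAAAAAAAAAAAAAAAAAAAAAAAAAAAAAAAAAAAAAAAAAAAAAAAAAAAAAAAAAAAAAAAAAAAAAAAAAAAAAAAAAAAAAAAAAAAAAAAAAAAAAAAAAAAAAAAAAAAAAAAAAAAAAAAAAAAAAAAAAAAAAAAAAAAAAAAAAAAAAAAAAAAAAAAAAAAAAAAAAAAAAAAAAAAAAAAAAAAAAAAAAAAAAAAAAAAAAAAAAAAAAAAAAAAAAAAAAAAAAAAAAAAAAAAAAAAAAAAAAAAAAAAAAAAAAAAAAAAAAAAAAAAAAAAAAAAAAAAAAAAAAAAAAAAAAAAAAAAAAAAAAAAAAAAAAAAAAAAAAAAAAAAAAAAAAAAAAAAAAAAAAAAAAAAAAAAAAAAAAAAAAAAAAAAAAAAAAAAAAAAAAAAAAAAAAAAAAAAAAAAAAAAAAAAAAAAAAAAAAAAAAAAAAAAAAAAAAAAAAAAAAAAAAAAAAAAAAAAAAAAAAAAAP/AAAAAAAAAAAAAB//4AAAAAAAAAAAAD///AAAAAAAAAAAAD///wAAAAAAAAAAAD///4AAAAAAAAAAAD///+AAAAAAAAAAAD////AAAAAAAAAAAD////gAAAAAAAAAAD////gAAAAAAAAAAD////wAAAAAAAAAAD////4AAAAAAAAAAD////4AAAAAAAAAAD////8AAAAAAAAAAD////8AAAAAAAAAAD////8AAAAAAAAAAD////+AAAAAAAAAAD////+AAAAAAAAAAD/////AAAAAAAAAAD/////AAAAAAAAAAD/////AAAAAAAAAAD/////gAAAAAAAAAD/////wAAAAAAAAAD/////4AAAAAAAAAD/////+AAAAAAAAAD//////8AAAAAAAAD///////AAAAAAAAD///////gAAAAAAAD///////wAAAAAAAD///////AAAAAAAAD//////8AAAAAAAAD//////gAAAAAAAAD/////+AAAAAAAAAD/////4AAAAAAAAAD/////wAAAAAAAAAD/////AAAAAAAAAAD////+AAAAAAAAAAD////8AAAAAAAAAAD////4AAAAAAAAAAD////4AAAAAAAAAAB////8AAAAAAAAAAB////+AAAAAAAAAAA////+AAAAAAAAAAA////+AAAAAAAAAAAf///8AAAAAAAAAAA="/>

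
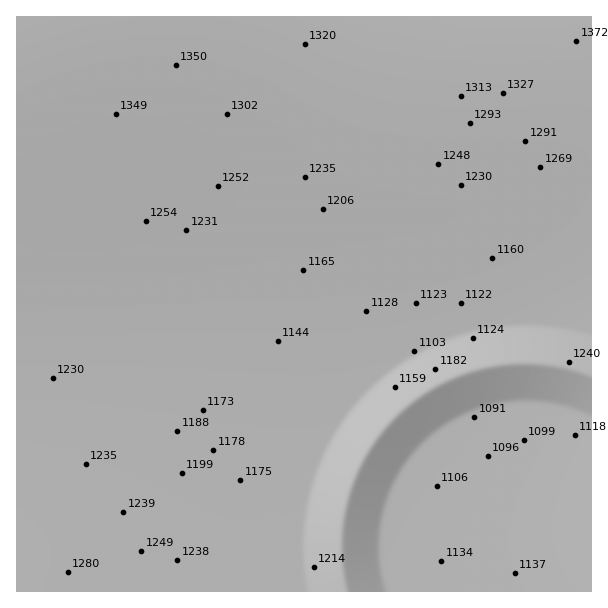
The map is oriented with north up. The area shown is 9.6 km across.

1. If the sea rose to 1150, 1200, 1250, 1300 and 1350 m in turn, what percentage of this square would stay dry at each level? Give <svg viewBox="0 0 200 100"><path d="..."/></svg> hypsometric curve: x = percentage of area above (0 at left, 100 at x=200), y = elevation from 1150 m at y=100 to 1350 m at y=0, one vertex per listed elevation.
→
<svg viewBox="0 0 200 100"><path d="M157 100l-39-25-46-25-31-25-27-25"/></svg>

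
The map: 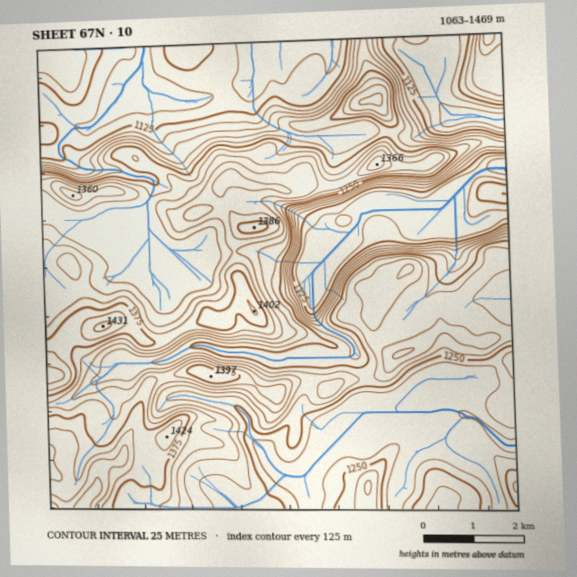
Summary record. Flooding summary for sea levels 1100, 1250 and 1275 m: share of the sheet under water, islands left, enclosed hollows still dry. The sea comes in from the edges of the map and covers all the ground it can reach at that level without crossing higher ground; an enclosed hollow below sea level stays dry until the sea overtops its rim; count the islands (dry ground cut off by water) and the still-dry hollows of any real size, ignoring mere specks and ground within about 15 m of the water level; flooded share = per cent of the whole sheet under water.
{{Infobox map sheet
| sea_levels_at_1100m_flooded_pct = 10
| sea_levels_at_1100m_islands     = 0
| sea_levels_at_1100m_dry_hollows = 0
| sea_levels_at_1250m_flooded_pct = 47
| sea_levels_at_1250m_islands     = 1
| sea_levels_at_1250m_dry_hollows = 0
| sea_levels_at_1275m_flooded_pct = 56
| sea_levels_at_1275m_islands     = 1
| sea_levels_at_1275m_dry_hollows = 0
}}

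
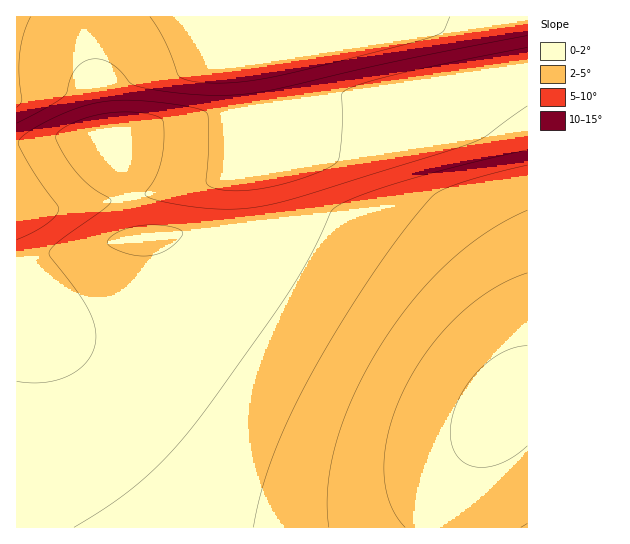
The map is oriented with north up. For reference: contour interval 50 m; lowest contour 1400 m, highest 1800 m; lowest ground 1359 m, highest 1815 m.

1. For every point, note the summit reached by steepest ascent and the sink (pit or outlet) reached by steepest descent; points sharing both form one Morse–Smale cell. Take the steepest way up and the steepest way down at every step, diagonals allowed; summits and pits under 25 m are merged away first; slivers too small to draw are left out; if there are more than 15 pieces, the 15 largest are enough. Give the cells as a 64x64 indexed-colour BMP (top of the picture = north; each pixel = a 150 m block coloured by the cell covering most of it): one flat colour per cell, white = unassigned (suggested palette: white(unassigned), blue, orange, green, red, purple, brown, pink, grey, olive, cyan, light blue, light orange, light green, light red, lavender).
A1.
<image width="64" height="64" href="data:image/bmp;base64,Qk12CAAAAAAAAHYAAAAoAAAAQAAAAEAAAAABAAQAAAAAAAAIAAATCwAAEwsAABAAAAAAAAAA////ALR3HwAOf/8ALKAsACgn1gC9Z5QAS1aMAMJ34wB/f38AIr28AM++FwDox64AeLv/AIrfmACWmP8A1bDFABERERERERERERERERERERERERERERERERERERERERERERERERERERERERERERERERERERERERERERERERERERERERERERERERERERERERERERERERERERERERERERERERERERERERERERERERERERERERERERERERERERERERERERERERERERERERERERERERERERERERERERERERERERERERERERERERERERERERERERERERERERERERERERERERERERERERERERERERERERERERERERERERERERERERERERERERERERERERERERERERERERERERERERERERERERERERERERERERERERERERERERERERERERERERERERERERERERERERERERERERERERERERERERERERERERERERERERERERERERERERERERERERERERERERERERERERERERERERERERERERERERERERERERERERERERERERERERERERERERERERERERERERERERERERERERERERERERERERERERERERERERERERERERERERERERERERERERERERERERERERERERERERERERERERERERERERERERERERERERERERERERERERERERERERERERERERERERERERERERERERERERERERERERERERERERERERERERERERERERERERERERERERERERERERERERERERERERERERERERERERERERERERERERERERERERERERERERERERERERERERERERERERERERERERERERERERERERERERERERERERERERERERERERERERERERERERERERERERERERERERERERERERERERERERERERERERERERERERERERERERERERERERERERERERERERERERERERERERERERERERERERERERERERERERERERERERERERERERERERERERERERERERERERERERERERERERERETMzMzMzEREREREREREREREREREREREREREREREREREzMzMzMzMzMRERERERERERERERERERERERERERERERMzMzMzMzMzMzMRERERERERERERERERERERERERERERMzMzMzMzMzMzMzERERERERERERERERERERERERERERMzMzMzMzMzMzMzMxEREREREREREREREREREREREREREzMzMzMzMzMzMzMzMRERERERERERERERERERERERERETMzMzMzMzMzMzMzMzERERERERERERERERERERERERERMzMzMzMzMzMzMzMzMxEREREREREREREREREREREREREzMzMzMzMzMzMzMzMzMREREREREREREREREREREREREWMzMzMzMzMzMzMzMzMxERERERERERERERERERERERERZmZmMzMzMzMzMzMzMzMRERERERERERERERERERERERFmZmZmZmMzMzMzMzMzMxEREREREREREREREREREREREWZmZmZmZmZjMzMzMzMzMRERERERERERERERERERERERZmZmZmZmZmMzMzMzMzMxERERERERERERERERERERERFmZmZmZmZmYzMzMzMzMzEREREREREREREREREREREREVVmZmZmZmYzMzMzMzMzMRERERERERERERERERERERERVVVVVVZmZjMzMzMzMzMxERERERERERERERERERERERFVVVVVVVVVIzMzMzMzMzEREREREREREREREREREREREVVVVVVVVVUiIiIzMzMzMRERERERERERERERERERERERVVVVVVVVVSIiIiIiIzMxERERERERERERERERERERERFVVVVVVVVSIiIiIiIiIiEREREREREREREREREREREREVVVVVVVVVIiIiIiIiIiIiERERERERERERERERERERERVVVVVVVVUiIiIiIiIiIiIRERERERERERERERERERERFVVVVVVVUiIiIiIiIiIiIhEREREREREREREREREREREUREVVVVVSIiIiIiIiIiIiERERERERERERERERERERERRERERERFIiIiIiIiIiIiIRERERERERERERERERERERFEREREREIiIiIiIiIiIiIhEREREREREREREREREREREUREREREQiIiIiIiIiIiIiERERERERERERERERERERERRERERERCIiIiIiIiIiIiIRERERERERERERERERERERFERERERCIiIiIiIiIiIiIREREREREREREREREREREREUREREREIiIiIiIiIiIiIhERERERERERERERERERERERREREREQiIiIiIiIiIiIiERERERERERERERERERERERFERERERCIiIiIiIiIiIiIREREREREREREREREREREREUREREREIiIiIiIiIiIiIhERERERERERERERERERERERREREREQiIiIiIiIiIiIiERERERERERERERERERERERFEREREQiIiIiIiIiIiIiEREREREREREREREREREREREURERERCIiIiIiIiIiIiIRERERERERERERERERERERERREREREIiIiIiIiIiIiIhERERERERERERERERERERERFEREREQiIiIiIiIiIiIiEREREREREREREREREREREREURERERCIiIiIiIiIiIiIRERERERERERERERERERERER"/>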